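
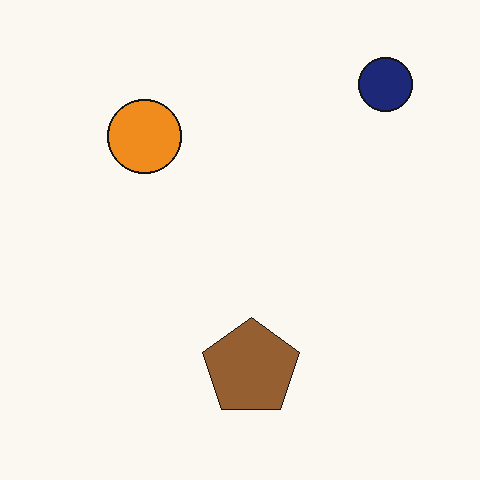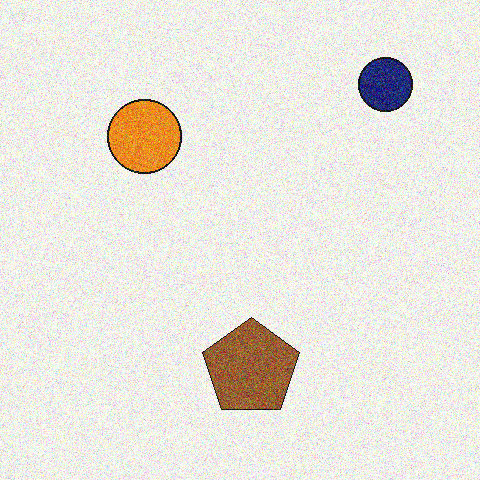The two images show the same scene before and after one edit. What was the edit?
The transformation is: degraded with moderate additive noise.

Random speckle covers the whole image, including the flat background.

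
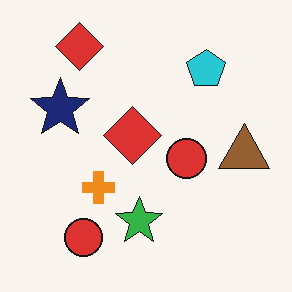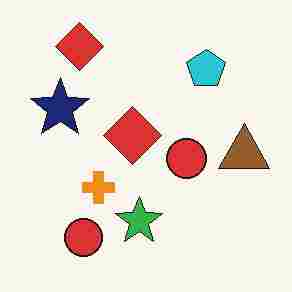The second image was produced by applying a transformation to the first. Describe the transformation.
The transformation is: degraded with heavy JPEG compression.

Blocky 8×8 compression artifacts appear around shape edges and the flat background shows ringing — characteristic JPEG degradation.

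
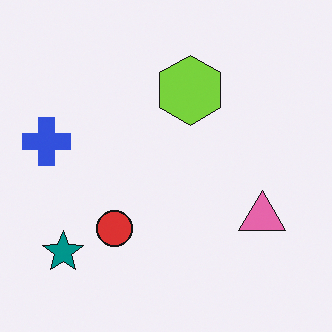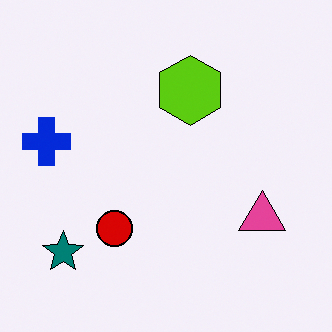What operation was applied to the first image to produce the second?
It was given slightly increased contrast.

Tones are pushed away from mid-grey across the whole image — a global contrast change.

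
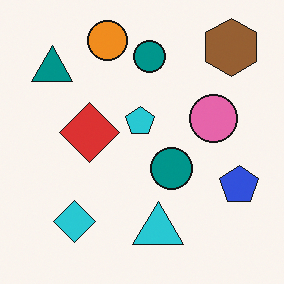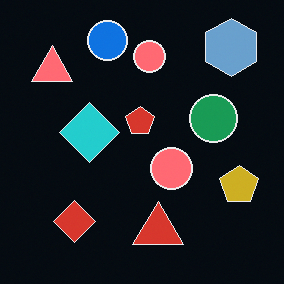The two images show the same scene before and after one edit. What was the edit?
Color-inverted (negative).

The light background has become dark and every shape's color is its complement — a photographic negative.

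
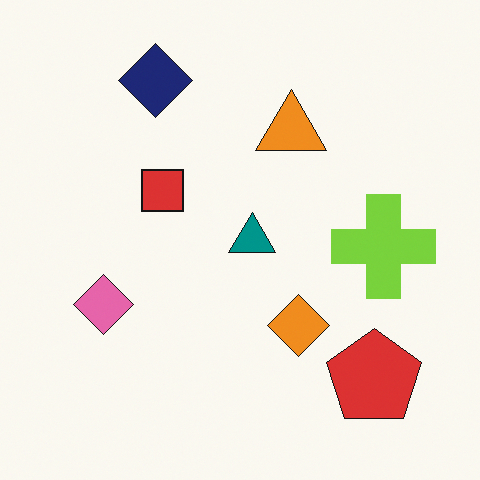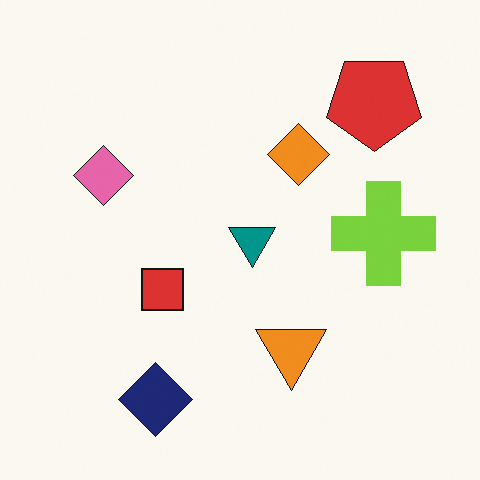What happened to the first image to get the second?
Flipped vertically (top ↔ bottom).

The navy diamond is in the top-left of the first image and the bottom-left of the second — shapes on opposite sides of the horizontal midline have swapped in a mirror flip.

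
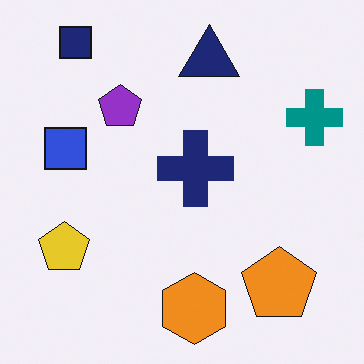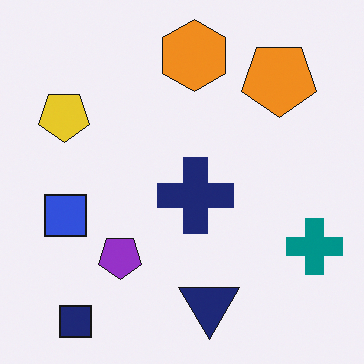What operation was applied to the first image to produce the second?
The image was flipped vertically (top ↔ bottom).

The navy square is in the top-left of the first image and the bottom-left of the second — shapes on opposite sides of the horizontal midline have swapped in a mirror flip.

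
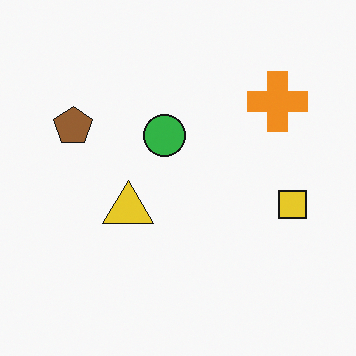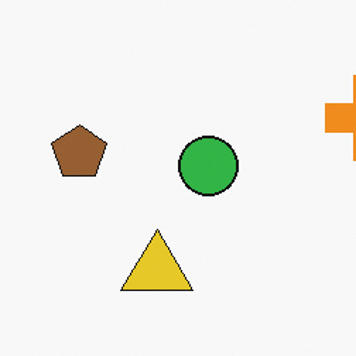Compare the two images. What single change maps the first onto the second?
It was cropped slightly and scaled back up.

The visible shapes are larger and the field of view is narrower; shapes near the original edges may be partly or wholly outside the frame — a crop-and-rescale.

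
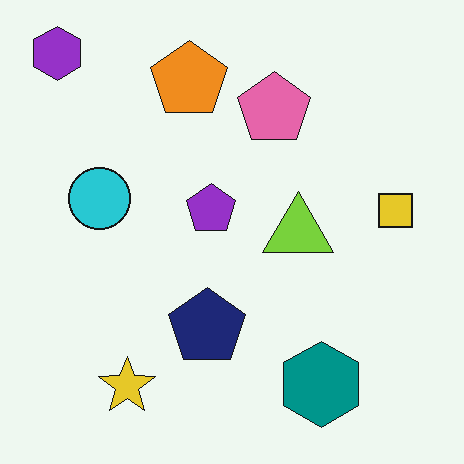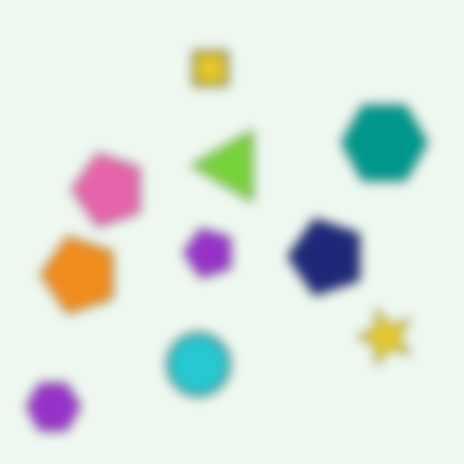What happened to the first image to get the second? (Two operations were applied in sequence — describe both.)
Strongly gaussian-blurred, then rotated 90° counter-clockwise.

Shape edges and outlines are uniformly softened across the whole image. The purple hexagon sits in the top-left of the first image and the bottom-left of the second — consistent with a whole-image 90° counter-clockwise rotation.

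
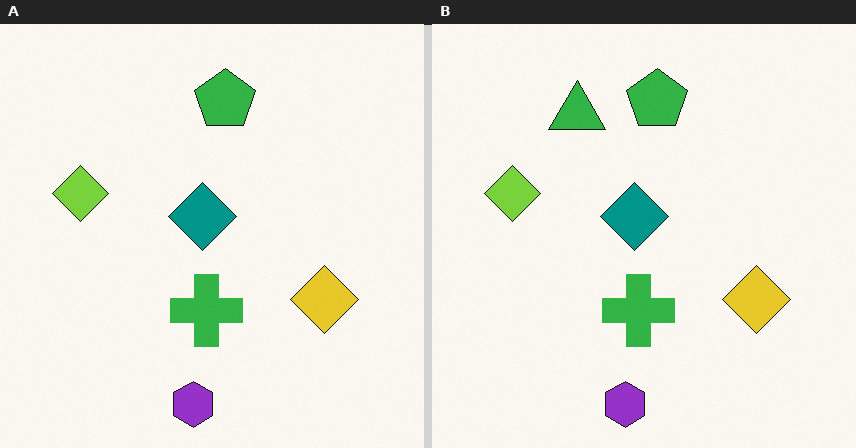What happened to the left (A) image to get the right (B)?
This is the original image overlaid with an additional green triangle.

A green triangle appears in the right (B) image that is absent from the left (A).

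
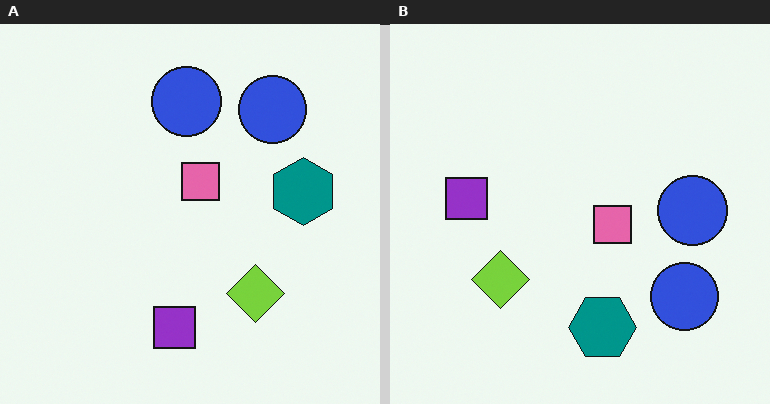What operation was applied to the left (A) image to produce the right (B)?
The right (B) image is the left (A) rotated 90° clockwise.

The teal hexagon sits in the right of the left (A) image and the bottom of the right (B) — consistent with a whole-image 90° clockwise rotation.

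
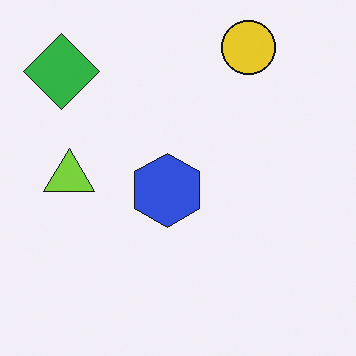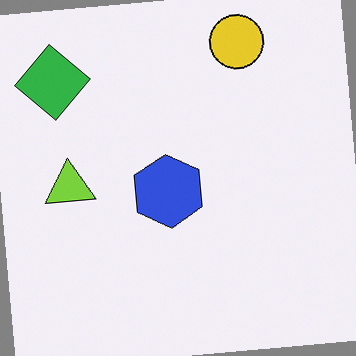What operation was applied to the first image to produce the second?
Rotated counter-clockwise by a few degrees.

Every shape is tilted by the same angle and the image corners show triangular fill wedges — a whole-image rotation by a non-right angle.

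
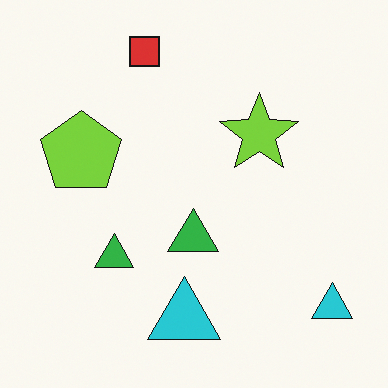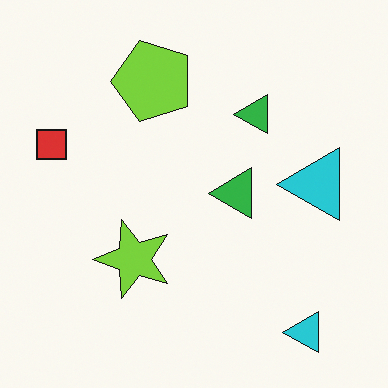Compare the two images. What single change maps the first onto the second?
Transposed (reflected across the top-left ↔ bottom-right diagonal).

Shapes have swapped their row and column positions — what was in the top-right is now in the bottom-left — a diagonal reflection.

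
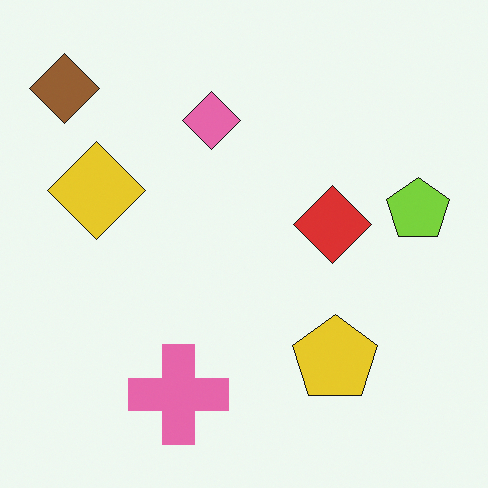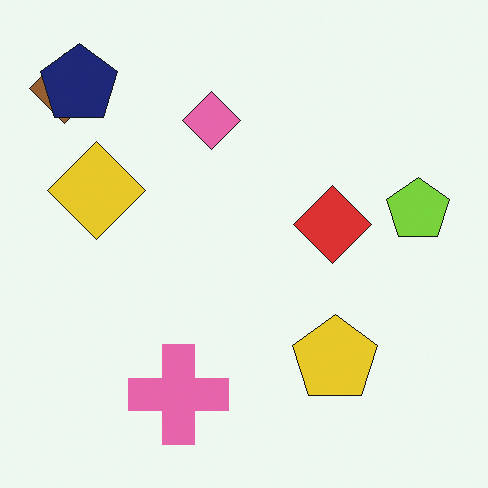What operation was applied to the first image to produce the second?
It was overlaid with an additional navy pentagon.

A navy pentagon appears in the second image that is absent from the first.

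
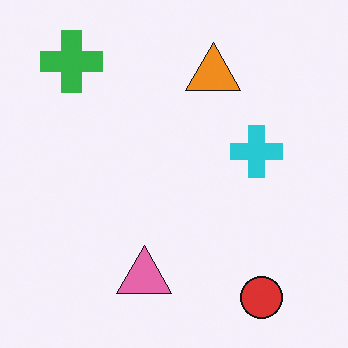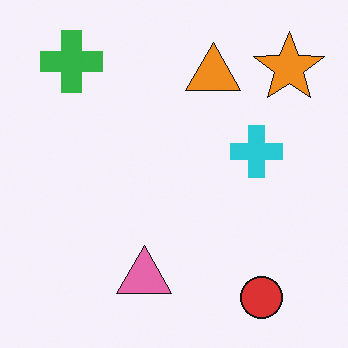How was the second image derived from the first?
The transformation is: overlaid with an additional orange star.

An orange star appears in the second image that is absent from the first.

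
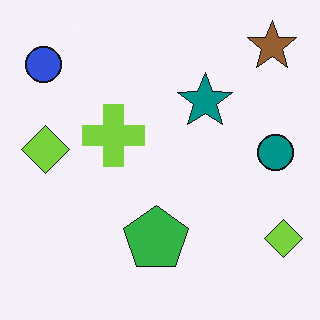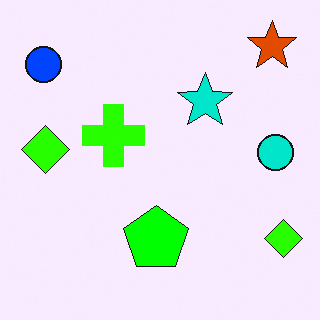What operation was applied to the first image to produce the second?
The transformation is: made much more vivid (saturation change).

All colors are more vivid — a global saturation change.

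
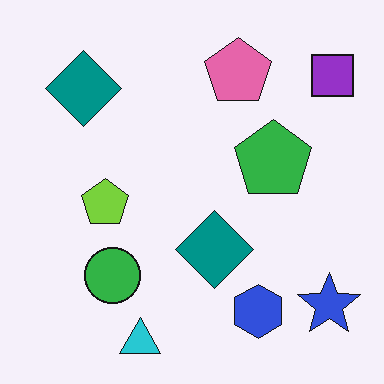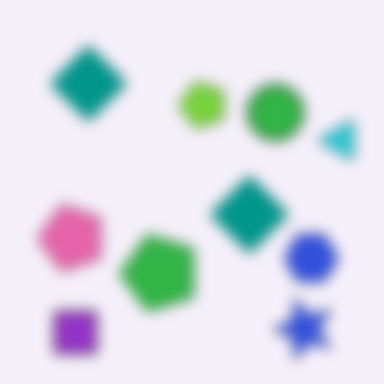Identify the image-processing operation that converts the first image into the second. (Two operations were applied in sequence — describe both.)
The transformation is: strongly gaussian-blurred, then transposed (reflected across the top-left ↔ bottom-right diagonal).

Shape edges and outlines are uniformly softened across the whole image. Shapes have swapped their row and column positions — what was in the top-right is now in the bottom-left — a diagonal reflection.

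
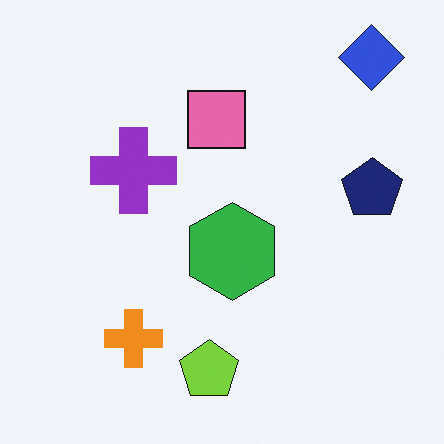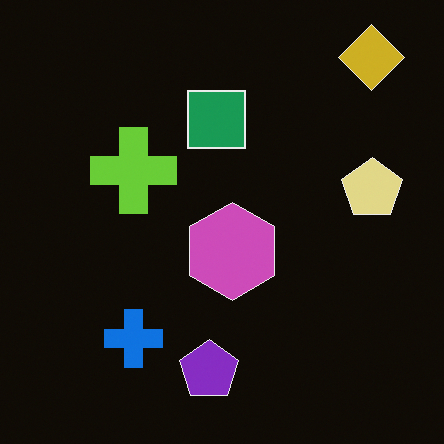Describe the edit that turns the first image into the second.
The image was color-inverted (negative).

The light background has become dark and every shape's color is its complement — a photographic negative.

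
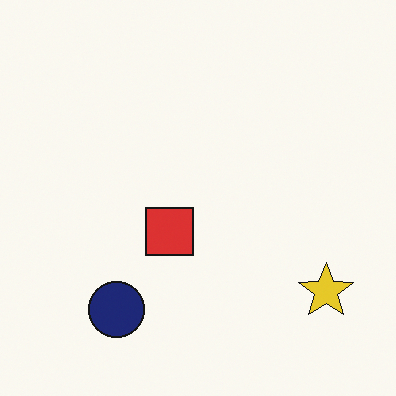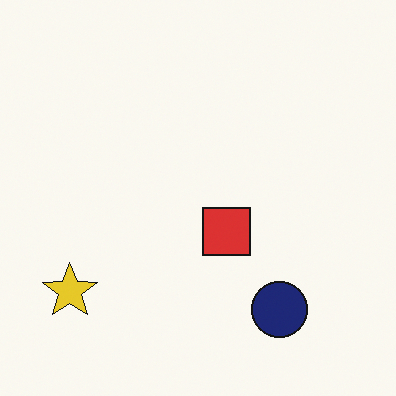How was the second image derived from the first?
The second image is the first flipped horizontally (left ↔ right).

The yellow star is in the bottom-right of the first image and the bottom-left of the second — shapes on opposite sides of the vertical midline have swapped in a mirror flip.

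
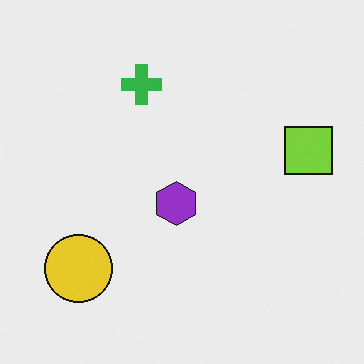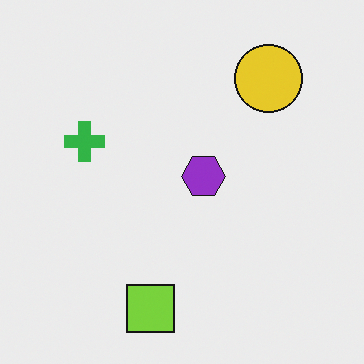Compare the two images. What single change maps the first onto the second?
Transposed (reflected across the top-left ↔ bottom-right diagonal).

Shapes have swapped their row and column positions — what was in the top-right is now in the bottom-left — a diagonal reflection.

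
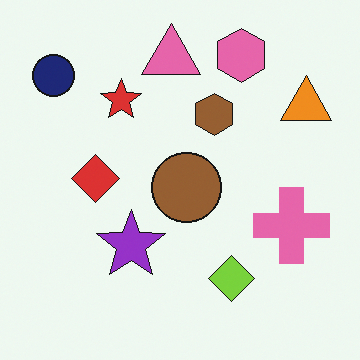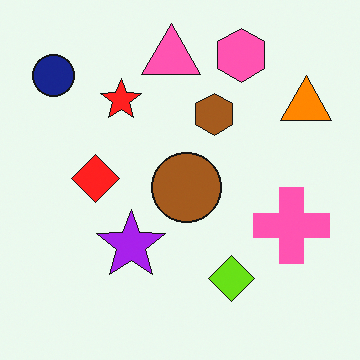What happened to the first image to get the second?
The transformation is: slightly oversaturated.

All colors are more vivid — a global saturation change.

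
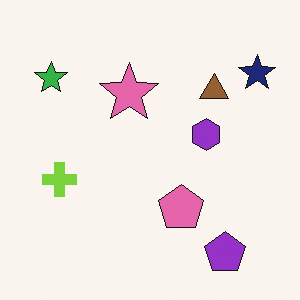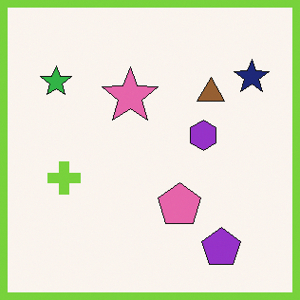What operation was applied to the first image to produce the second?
The second image is the first framed with a lime border.

A solid lime frame runs around the edge of the second image, with the content slightly shrunk inside it.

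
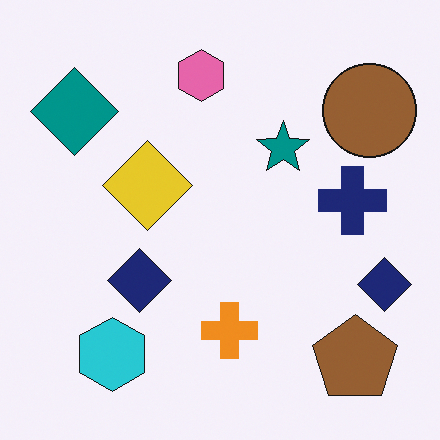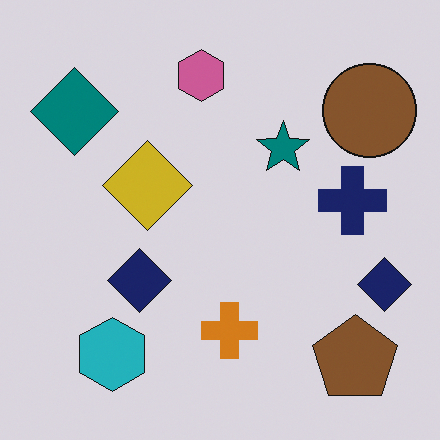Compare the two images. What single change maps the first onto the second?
The second image is the first darkened a little.

Every pixel — background and shapes alike — is uniformly darkened.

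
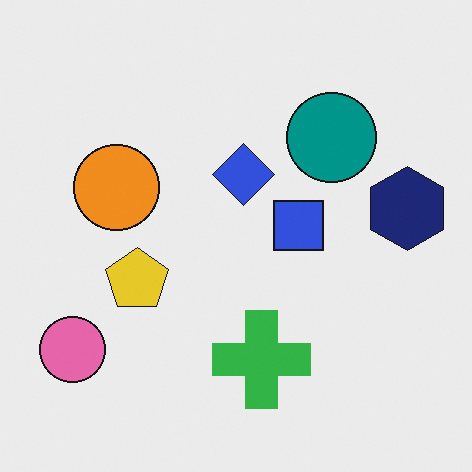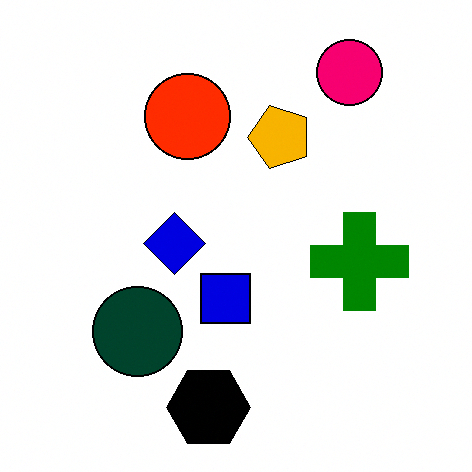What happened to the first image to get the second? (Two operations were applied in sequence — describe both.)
It was boosted in contrast, then transposed (reflected across the top-left ↔ bottom-right diagonal).

Tones are pushed away from mid-grey across the whole image — a global contrast change. Shapes have swapped their row and column positions — what was in the top-right is now in the bottom-left — a diagonal reflection.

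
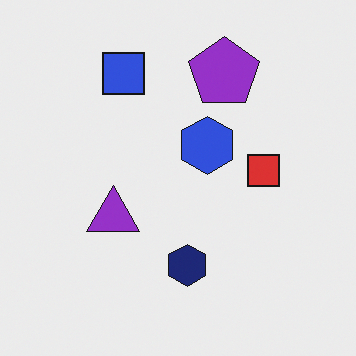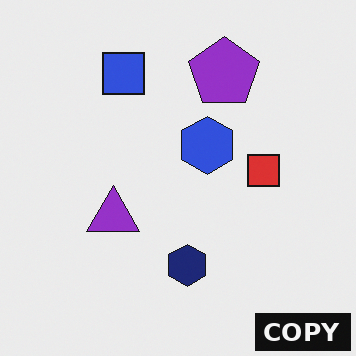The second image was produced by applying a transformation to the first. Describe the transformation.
Watermarked with the text "COPY" in the lower-right corner.

A dark label reading "COPY" appears in the lower-right corner.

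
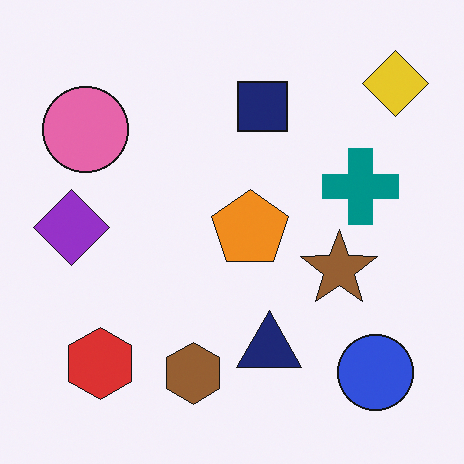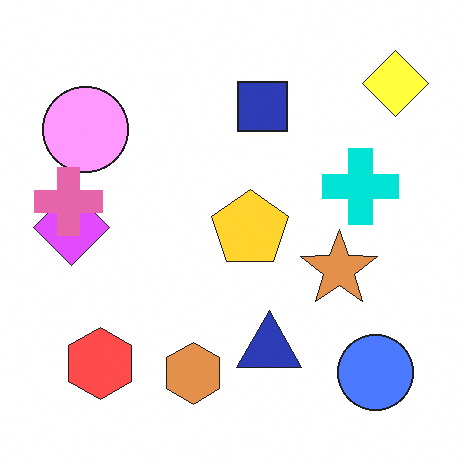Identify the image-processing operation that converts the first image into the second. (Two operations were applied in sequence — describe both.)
Substantially brightened, then overlaid with an additional pink cross.

Every pixel — background and shapes alike — is uniformly brightened. A pink cross appears in the second image that is absent from the first.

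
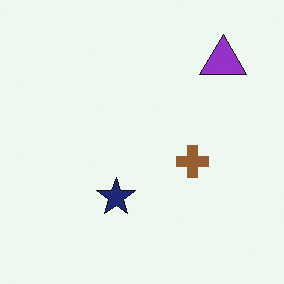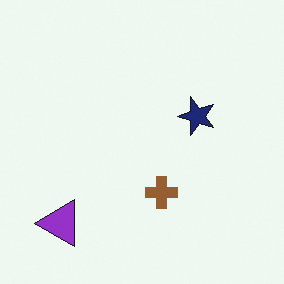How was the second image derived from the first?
It was transposed (reflected across the top-left ↔ bottom-right diagonal).

Shapes have swapped their row and column positions — what was in the top-right is now in the bottom-left — a diagonal reflection.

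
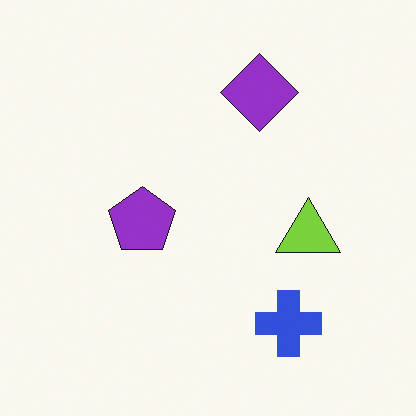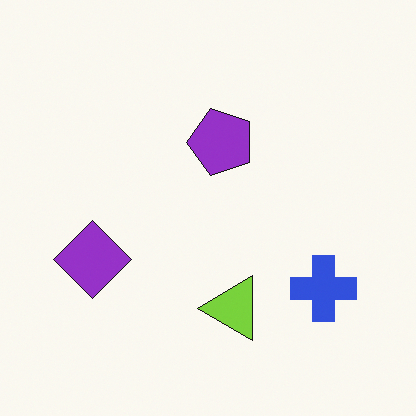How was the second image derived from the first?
The image was transposed (reflected across the top-left ↔ bottom-right diagonal).

Shapes have swapped their row and column positions — what was in the top-right is now in the bottom-left — a diagonal reflection.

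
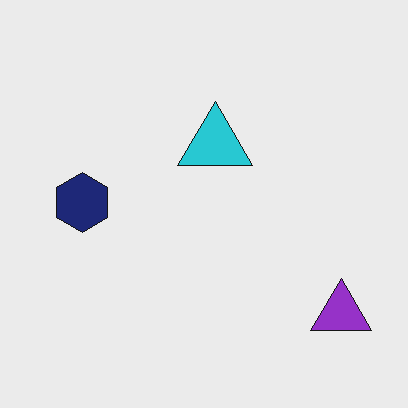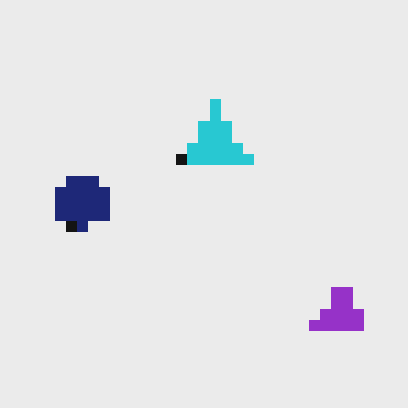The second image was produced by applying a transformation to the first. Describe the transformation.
This is the original image coarsely pixelated.

Shapes are reduced to large square blocks; fine edges and outlines are lost — a downscale-then-upscale (mosaic) effect.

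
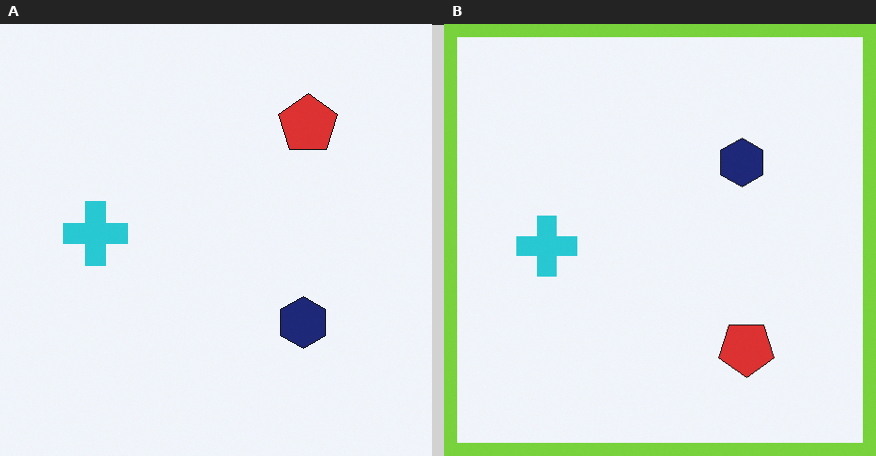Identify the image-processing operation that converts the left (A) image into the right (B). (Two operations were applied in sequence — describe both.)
It was flipped vertically (top ↔ bottom), then framed with a lime border.

The red pentagon is in the top-right of the left (A) image and the bottom-right of the right (B) — shapes on opposite sides of the horizontal midline have swapped in a mirror flip. A solid lime frame runs around the edge of the right (B) image, with the content slightly shrunk inside it.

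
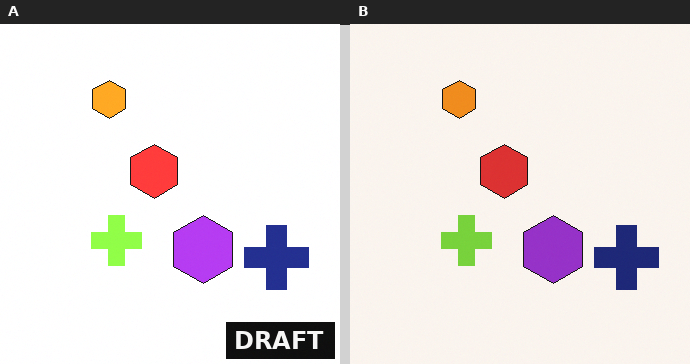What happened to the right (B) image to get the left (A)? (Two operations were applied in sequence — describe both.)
Brightened a little, then watermarked with the text "DRAFT" in the lower-right corner.

Every pixel — background and shapes alike — is uniformly brightened. A dark label reading "DRAFT" appears in the lower-right corner.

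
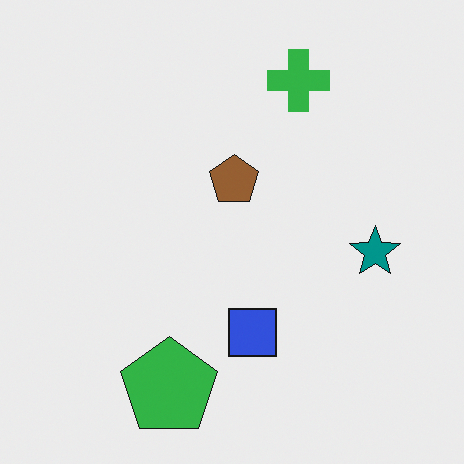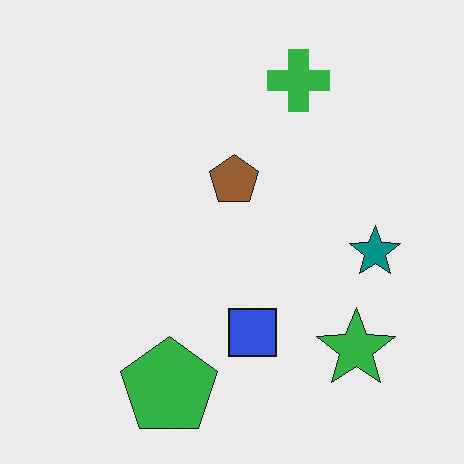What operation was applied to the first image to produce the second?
The second image is the first overlaid with an additional green star.

A green star appears in the second image that is absent from the first.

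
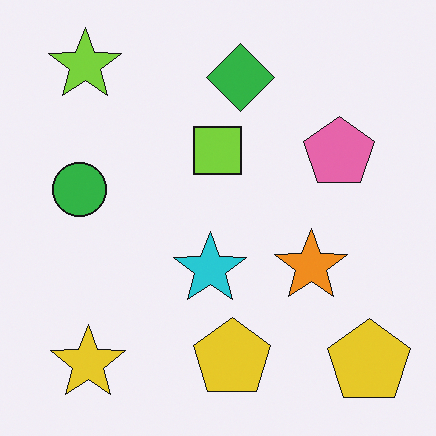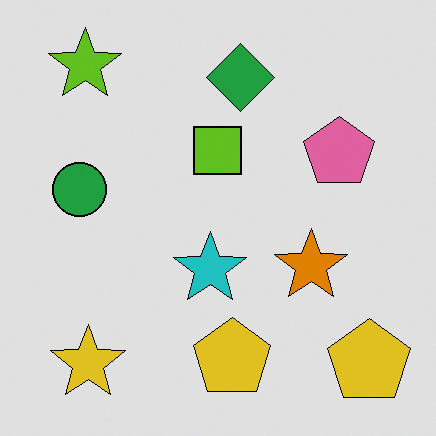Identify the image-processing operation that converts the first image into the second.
It was moderately posterized.

Each flat color has snapped to a coarser quantized level — most visibly, the near-white background has dropped to a flat grey.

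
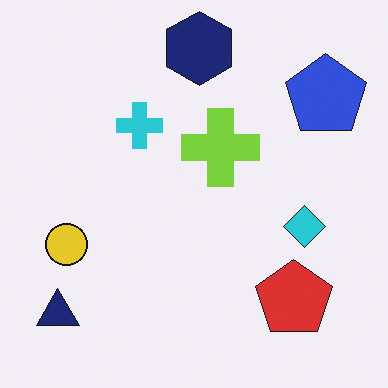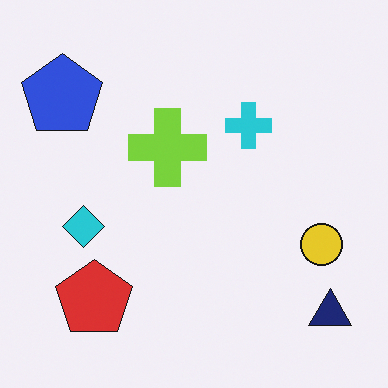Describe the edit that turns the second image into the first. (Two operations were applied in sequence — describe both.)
This is the original image flipped horizontally (left ↔ right), then overlaid with an additional navy hexagon.

The navy triangle is in the bottom-right of the second image and the bottom-left of the first — shapes on opposite sides of the vertical midline have swapped in a mirror flip. A navy hexagon appears in the first image that is absent from the second.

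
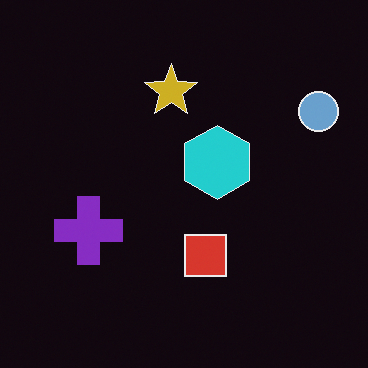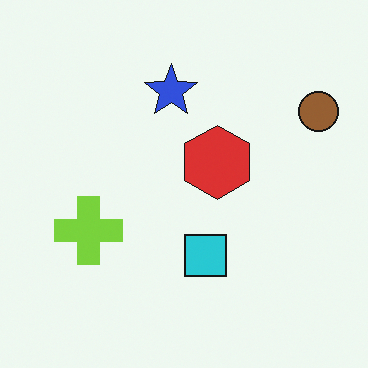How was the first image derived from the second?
The image was color-inverted (negative).

The light background has become dark and every shape's color is its complement — a photographic negative.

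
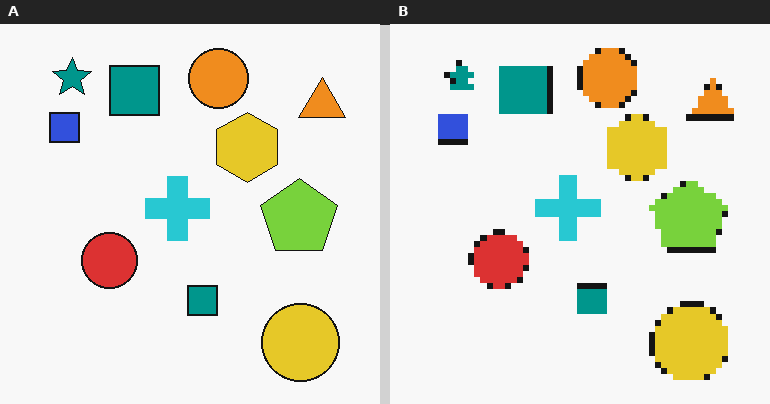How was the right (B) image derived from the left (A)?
It was moderately pixelated.

Shapes are reduced to large square blocks; fine edges and outlines are lost — a downscale-then-upscale (mosaic) effect.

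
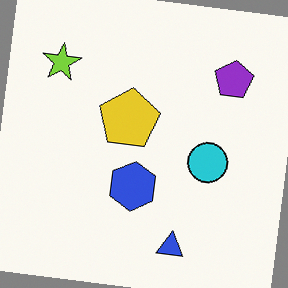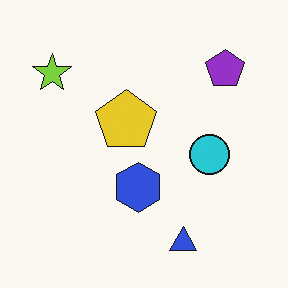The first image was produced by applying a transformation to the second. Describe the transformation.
This is the original image rotated clockwise by a small amount.

Every shape is tilted by the same angle and the image corners show triangular fill wedges — a whole-image rotation by a non-right angle.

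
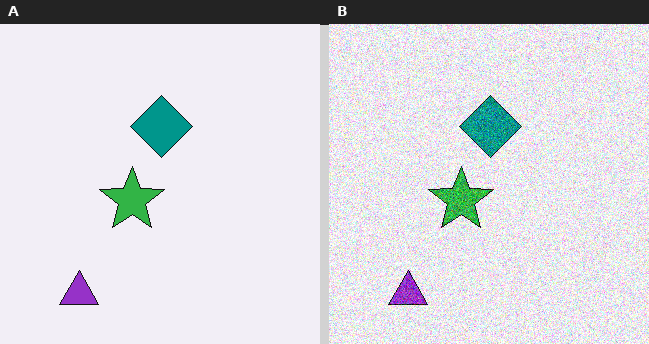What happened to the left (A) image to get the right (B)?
The transformation is: degraded with a thick layer of grain.

Random speckle covers the whole image, including the flat background.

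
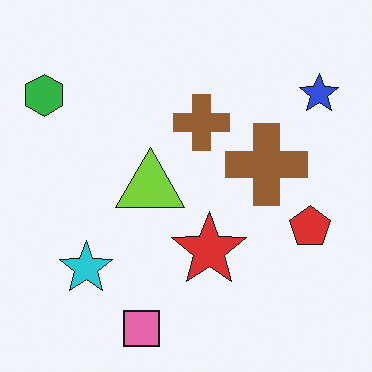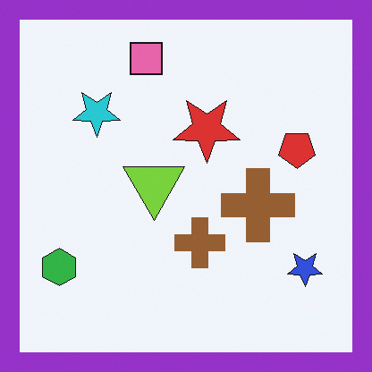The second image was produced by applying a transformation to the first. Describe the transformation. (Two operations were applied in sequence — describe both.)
The transformation is: flipped vertically (top ↔ bottom), then framed with a purple border.

The pink square is in the bottom of the first image and the top of the second — shapes on opposite sides of the horizontal midline have swapped in a mirror flip. A solid purple frame runs around the edge of the second image, with the content slightly shrunk inside it.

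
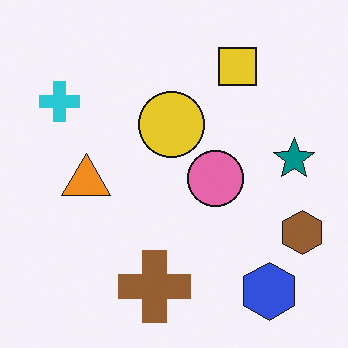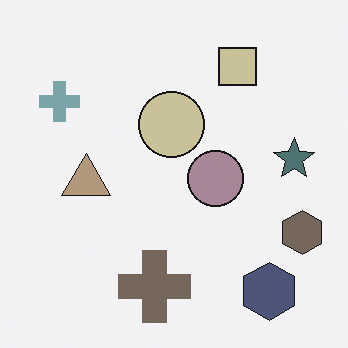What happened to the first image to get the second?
This is the original image heavily desaturated.

All colors are more muted and greyish — a global saturation change.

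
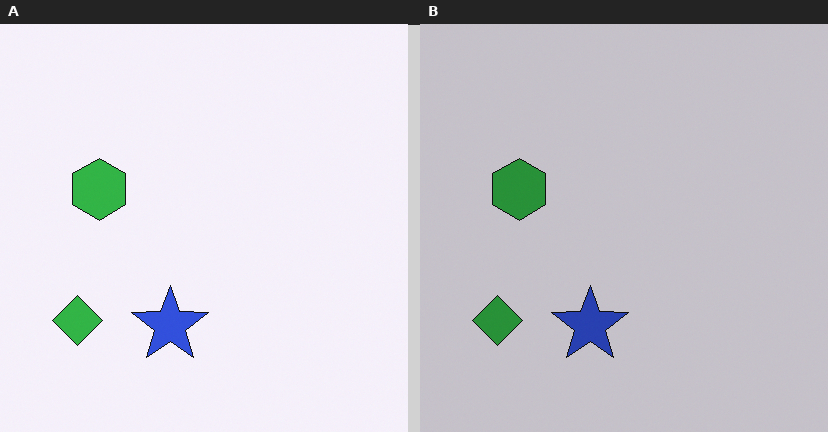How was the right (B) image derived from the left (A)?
It was darkened a little.

Every pixel — background and shapes alike — is uniformly darkened.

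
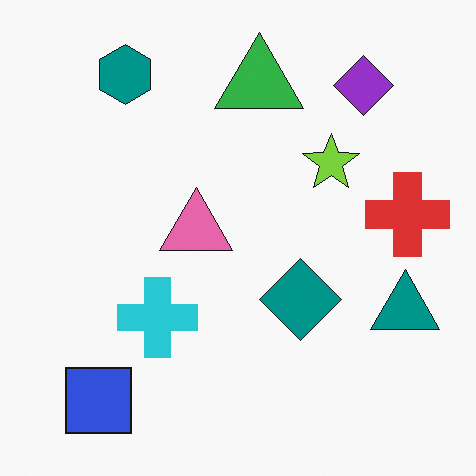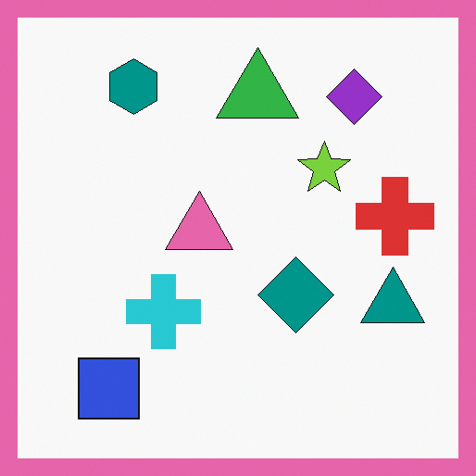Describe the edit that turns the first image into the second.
The transformation is: framed with a pink border.

A solid pink frame runs around the edge of the second image, with the content slightly shrunk inside it.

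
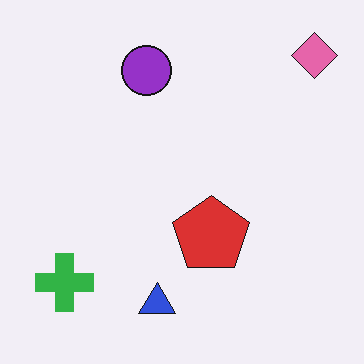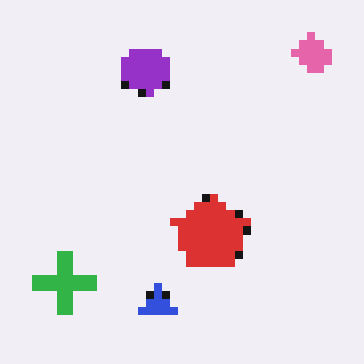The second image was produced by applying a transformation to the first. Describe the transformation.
The image was pixelated into visible square blocks.

Shapes are reduced to large square blocks; fine edges and outlines are lost — a downscale-then-upscale (mosaic) effect.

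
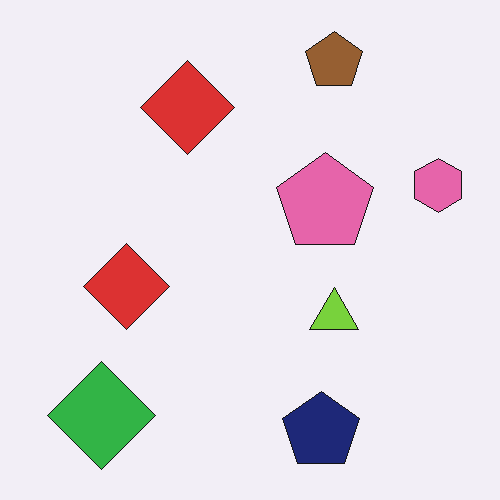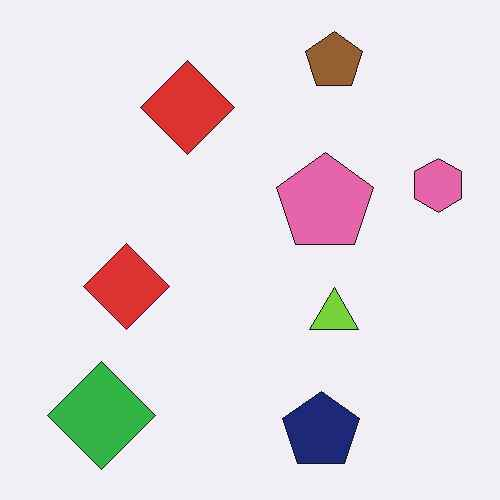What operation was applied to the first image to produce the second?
It was JPEG-compressed with visible artifacts.

Blocky 8×8 compression artifacts appear around shape edges and the flat background shows ringing — characteristic JPEG degradation.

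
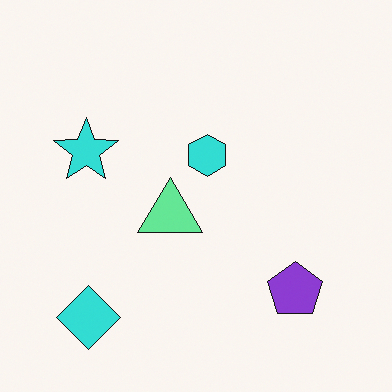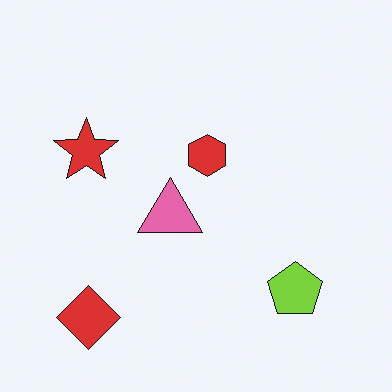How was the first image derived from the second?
Hue-shifted through roughly half the color wheel.

Every shape's color has rotated by the same amount around the hue wheel — a uniform hue shift.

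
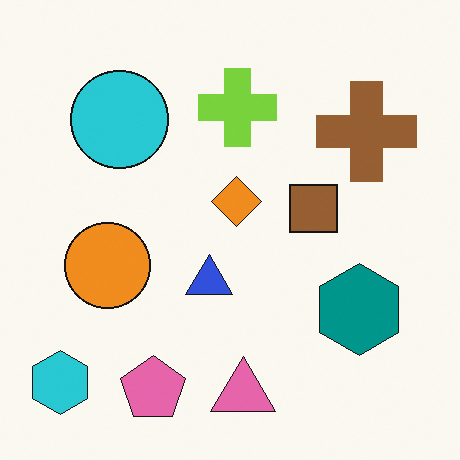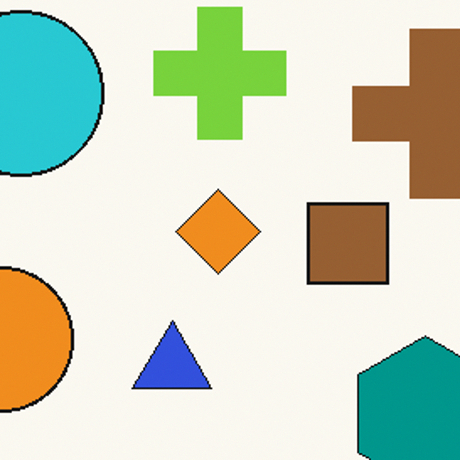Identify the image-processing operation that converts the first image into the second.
The transformation is: cropped tightly and scaled back up.

The visible shapes are larger and the field of view is narrower; shapes near the original edges may be partly or wholly outside the frame — a crop-and-rescale.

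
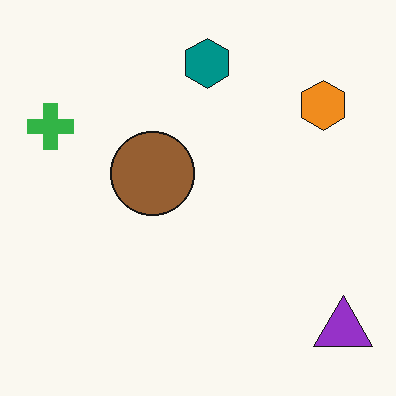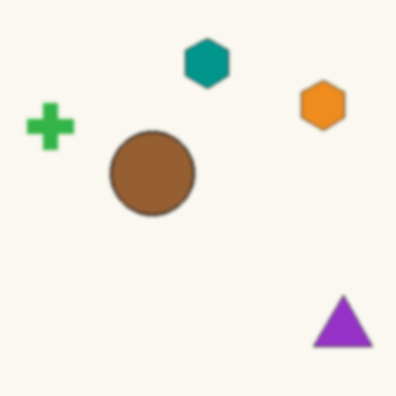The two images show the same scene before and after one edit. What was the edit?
Given a subtle gaussian blur.

Shape edges and outlines are uniformly softened across the whole image.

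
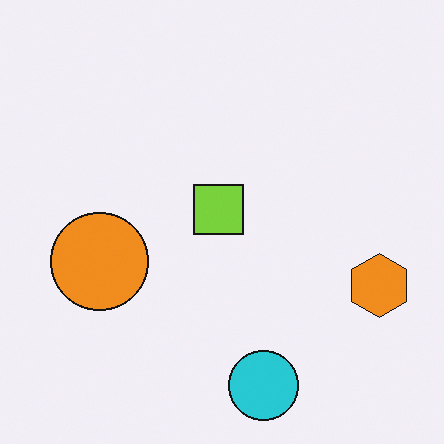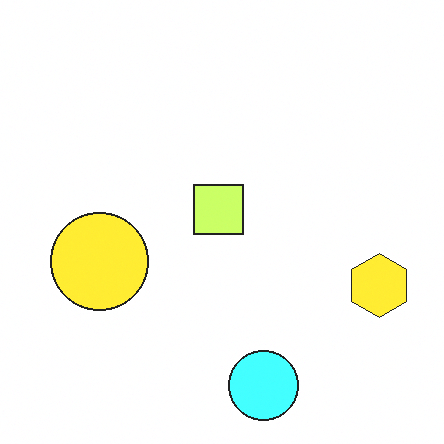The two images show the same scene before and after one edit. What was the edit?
It was substantially brightened.

Every pixel — background and shapes alike — is uniformly brightened.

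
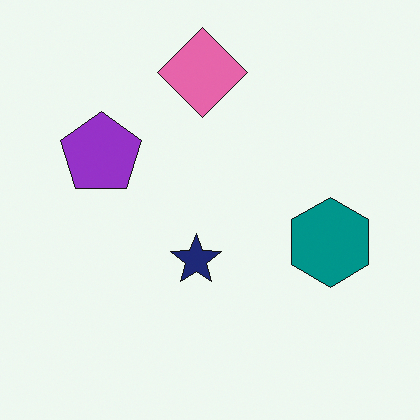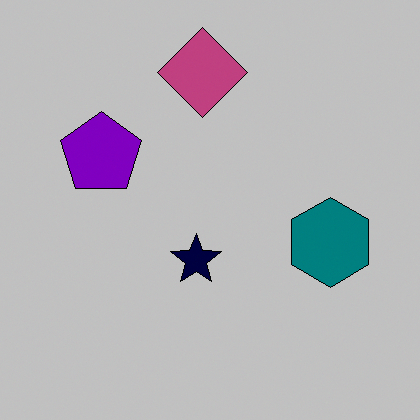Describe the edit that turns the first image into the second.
Aggressively posterized.

Each flat color has snapped to a coarser quantized level — most visibly, the near-white background has dropped to a flat grey.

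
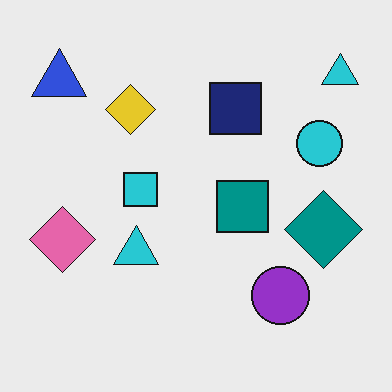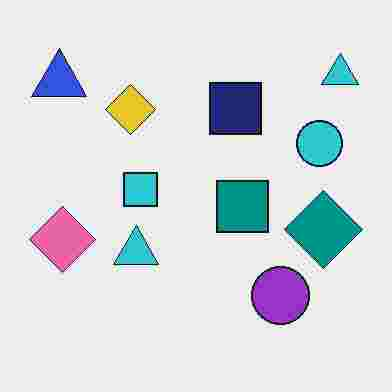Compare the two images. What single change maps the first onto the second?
This is the original image degraded with heavy JPEG compression.

Blocky 8×8 compression artifacts appear around shape edges and the flat background shows ringing — characteristic JPEG degradation.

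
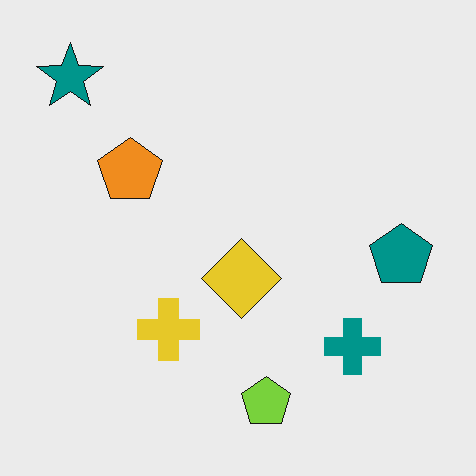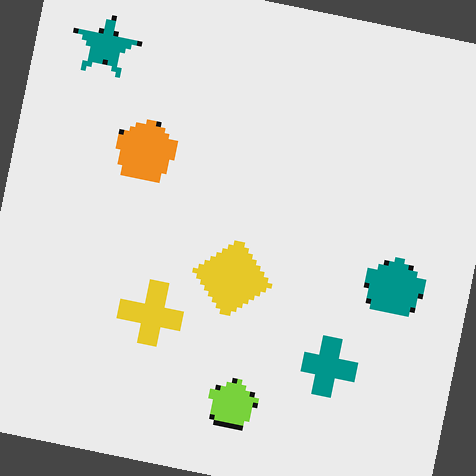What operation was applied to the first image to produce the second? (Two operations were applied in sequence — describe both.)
The transformation is: lightly pixelated (a mild mosaic effect), then rotated clockwise by a slight angle.

Shapes are reduced to large square blocks; fine edges and outlines are lost — a downscale-then-upscale (mosaic) effect. Every shape is tilted by the same angle and the image corners show triangular fill wedges — a whole-image rotation by a non-right angle.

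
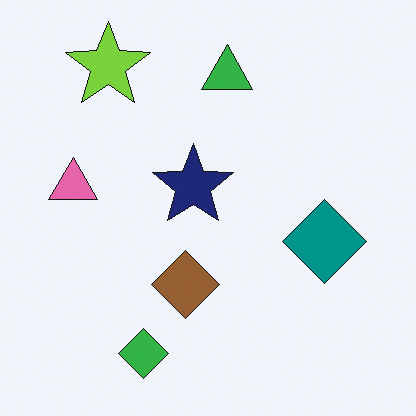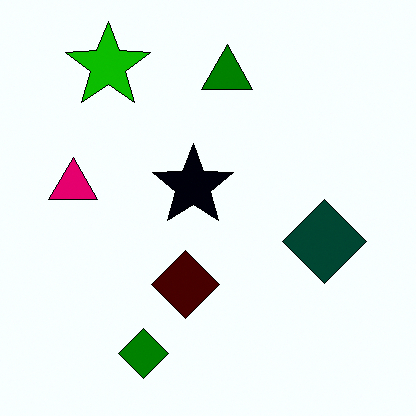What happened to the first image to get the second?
This is the original image given much higher contrast.

Tones are pushed away from mid-grey across the whole image — a global contrast change.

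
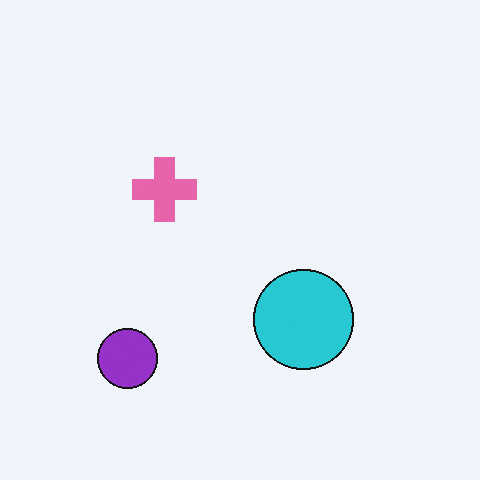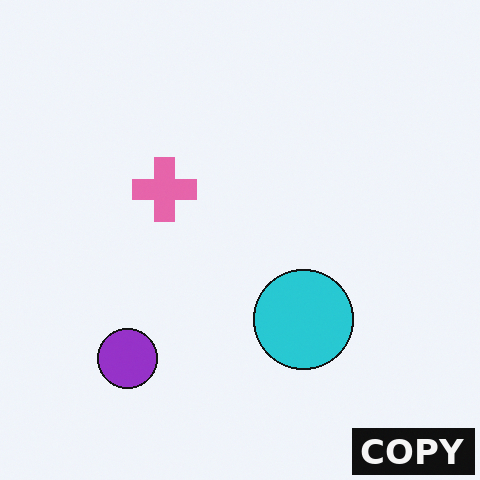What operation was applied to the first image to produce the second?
The image was watermarked with the text "COPY" in the lower-right corner.

A dark label reading "COPY" appears in the lower-right corner.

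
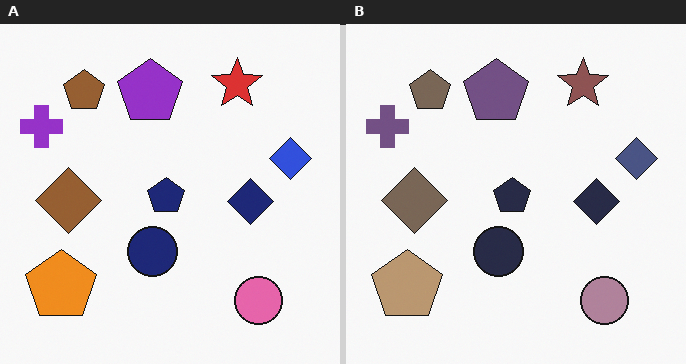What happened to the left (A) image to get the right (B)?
This is the original image made much more muted (saturation change).

All colors are more muted and greyish — a global saturation change.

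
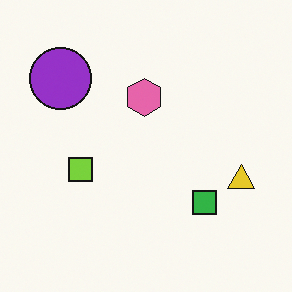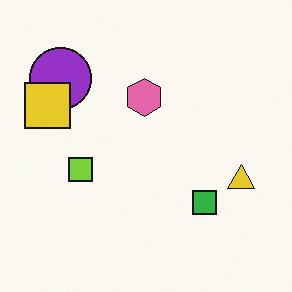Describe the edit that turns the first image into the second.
The transformation is: overlaid with an additional yellow square.

A yellow square appears in the second image that is absent from the first.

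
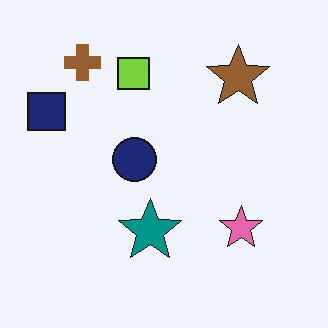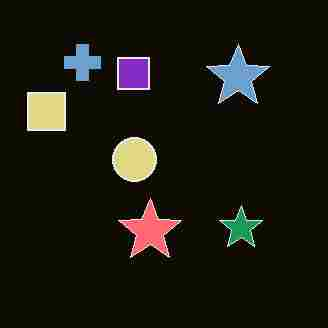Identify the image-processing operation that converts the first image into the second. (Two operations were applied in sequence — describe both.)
It was color-inverted (negative), then degraded with heavy JPEG compression.

The light background has become dark and every shape's color is its complement — a photographic negative. Blocky 8×8 compression artifacts appear around shape edges and the flat background shows ringing — characteristic JPEG degradation.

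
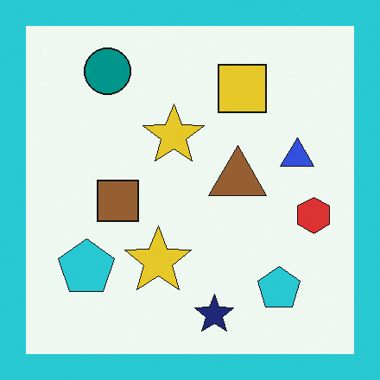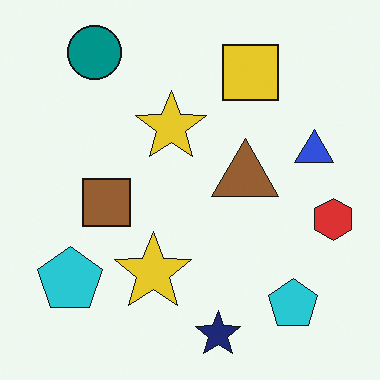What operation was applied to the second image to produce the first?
It was framed with a cyan border.

A solid cyan frame runs around the edge of the first image, with the content slightly shrunk inside it.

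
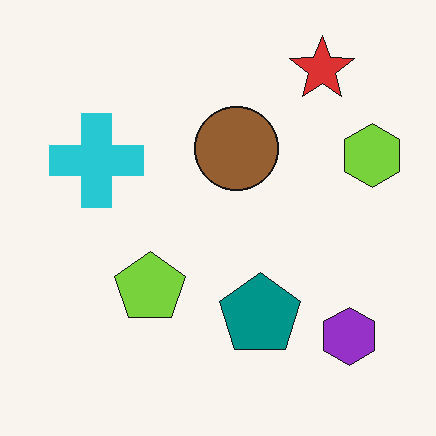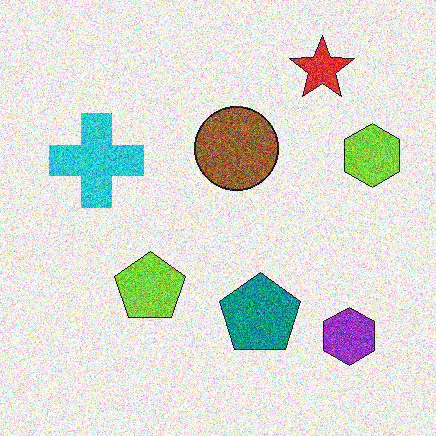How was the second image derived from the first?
The transformation is: degraded with heavy additive noise.

Random speckle covers the whole image, including the flat background.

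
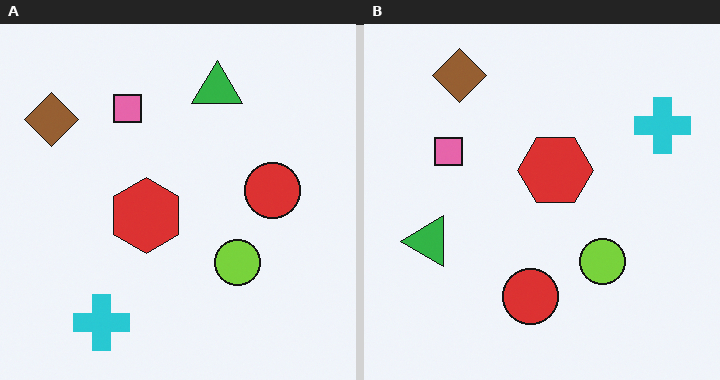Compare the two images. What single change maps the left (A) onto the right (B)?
It was transposed (reflected across the top-left ↔ bottom-right diagonal).

Shapes have swapped their row and column positions — what was in the top-right is now in the bottom-left — a diagonal reflection.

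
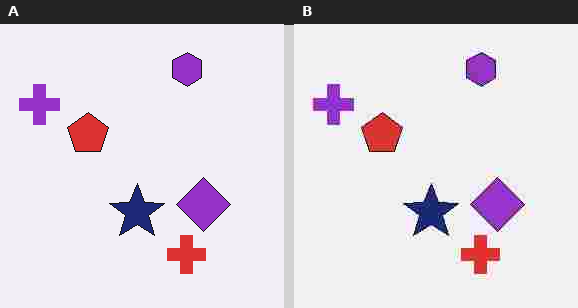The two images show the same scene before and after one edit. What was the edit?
The right (B) image is the left (A) degraded with heavy JPEG compression.

Blocky 8×8 compression artifacts appear around shape edges and the flat background shows ringing — characteristic JPEG degradation.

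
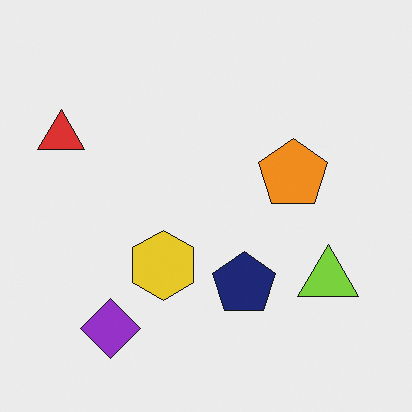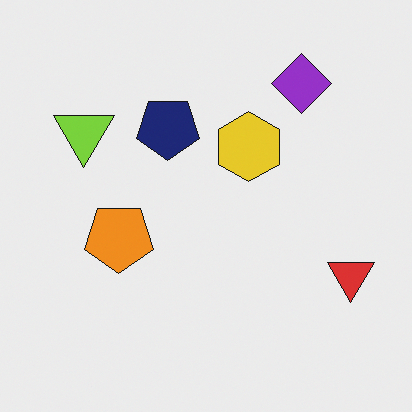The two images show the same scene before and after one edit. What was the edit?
The second image is the first rotated 180°.

The red triangle sits in the top-left of the first image and the bottom-right of the second — consistent with a whole-image 180° rotation.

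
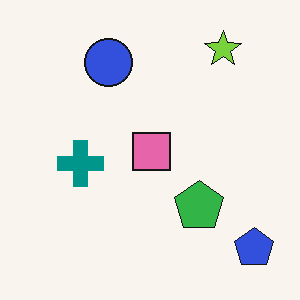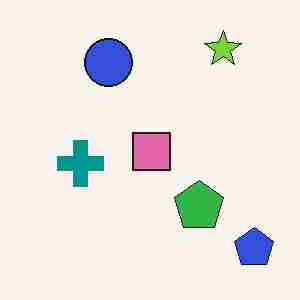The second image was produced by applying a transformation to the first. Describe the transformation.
The second image is the first heavily JPEG-compressed with obvious blocking artifacts.

Blocky 8×8 compression artifacts appear around shape edges and the flat background shows ringing — characteristic JPEG degradation.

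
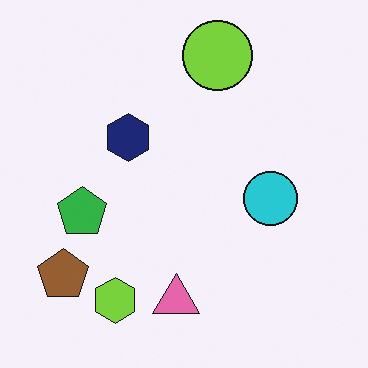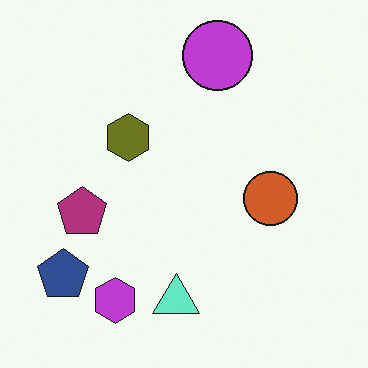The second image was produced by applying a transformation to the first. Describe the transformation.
The image was hue-shifted through roughly half the color wheel.

Every shape's color has rotated by the same amount around the hue wheel — a uniform hue shift.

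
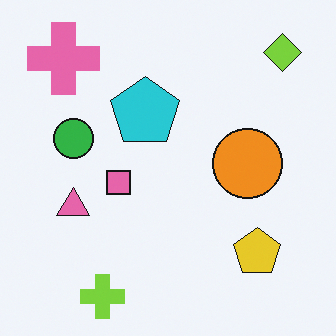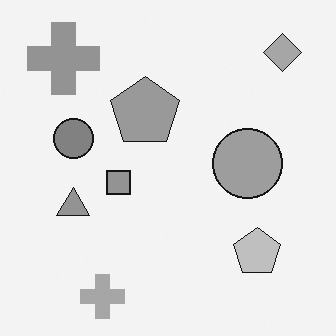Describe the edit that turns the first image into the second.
It was converted to grayscale.

All color is removed — every shape is now a shade of grey.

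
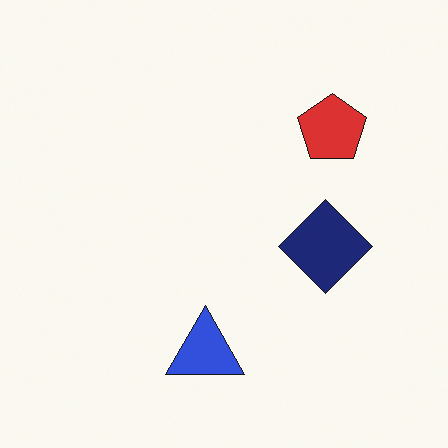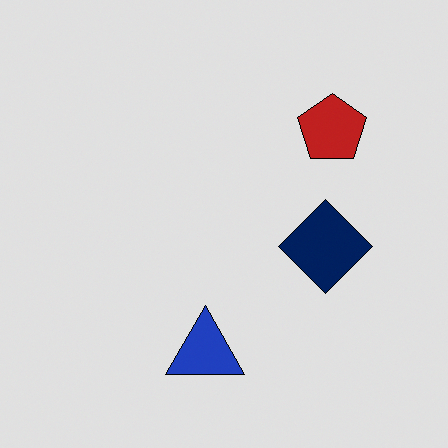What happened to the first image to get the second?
The second image is the first posterized to a reduced palette.

Each flat color has snapped to a coarser quantized level — most visibly, the near-white background has dropped to a flat grey.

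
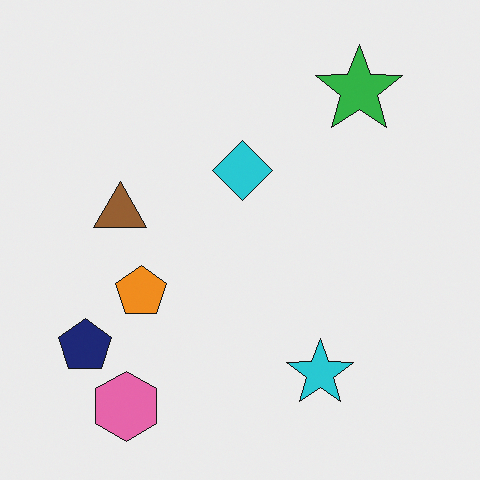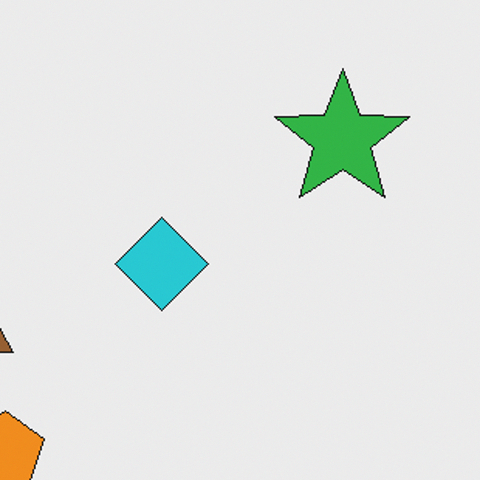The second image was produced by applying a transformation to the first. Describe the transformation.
It was cropped to a modestly smaller region and rescaled.

The visible shapes are larger and the field of view is narrower; shapes near the original edges may be partly or wholly outside the frame — a crop-and-rescale.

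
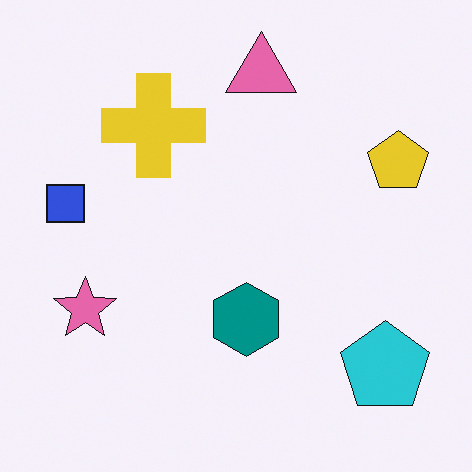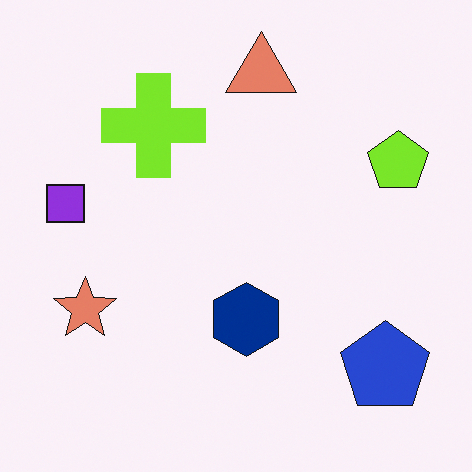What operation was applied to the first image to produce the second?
It was hue-shifted slightly.

Every shape's color has rotated by the same amount around the hue wheel — a uniform hue shift.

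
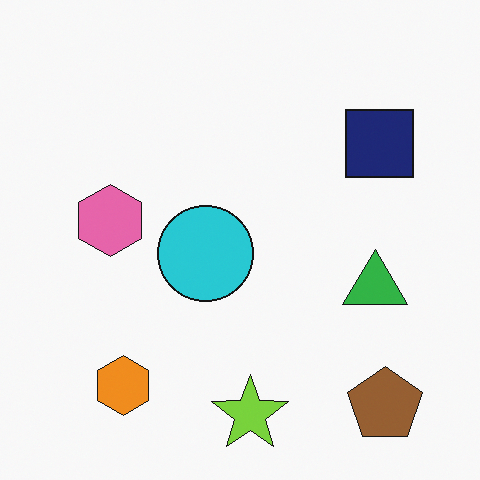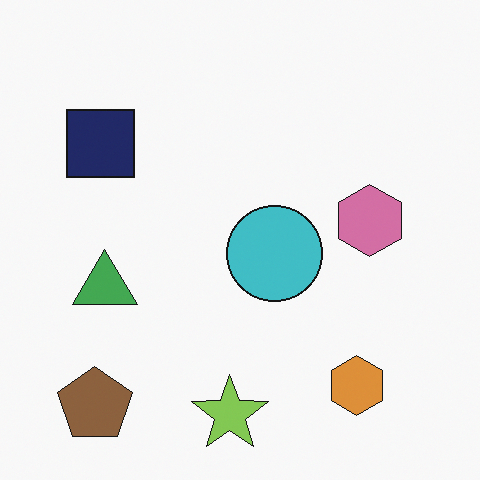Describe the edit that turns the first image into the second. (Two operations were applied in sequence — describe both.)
Flipped horizontally (left ↔ right), then slightly desaturated.

The brown pentagon is in the bottom-right of the first image and the bottom-left of the second — shapes on opposite sides of the vertical midline have swapped in a mirror flip. All colors are more muted and greyish — a global saturation change.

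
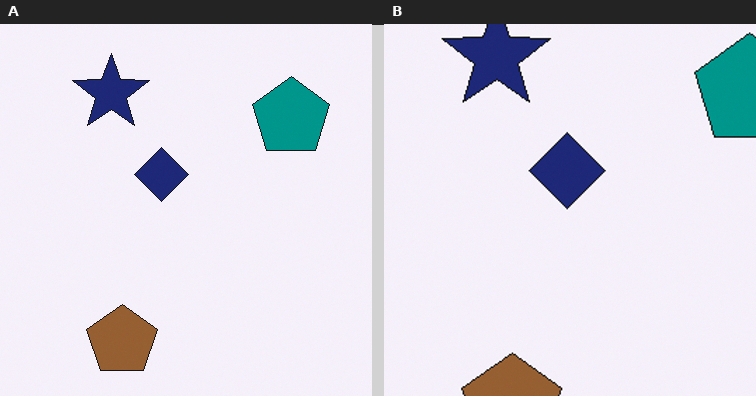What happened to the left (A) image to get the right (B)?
Cropped slightly and scaled back up.

The visible shapes are larger and the field of view is narrower; shapes near the original edges may be partly or wholly outside the frame — a crop-and-rescale.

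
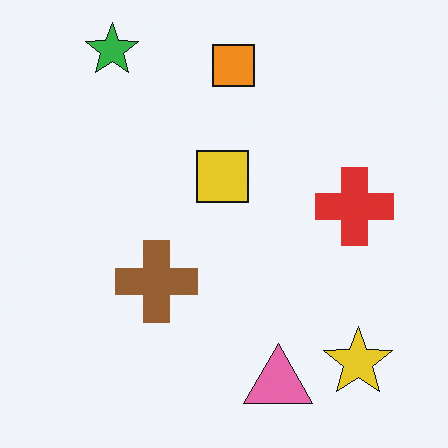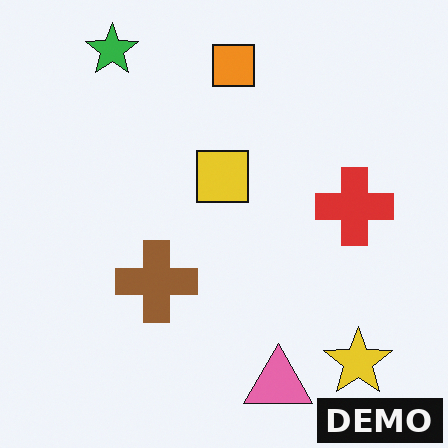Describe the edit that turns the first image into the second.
The image was watermarked with the text "DEMO" in the lower-right corner.

A dark label reading "DEMO" appears in the lower-right corner.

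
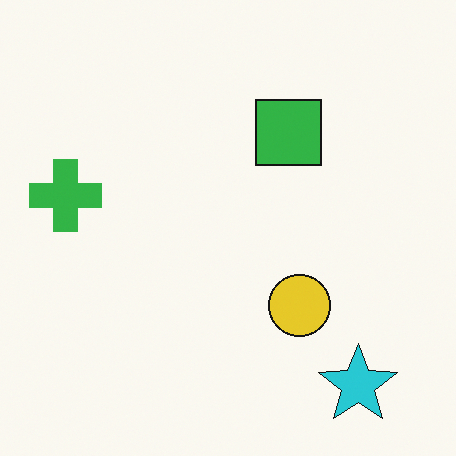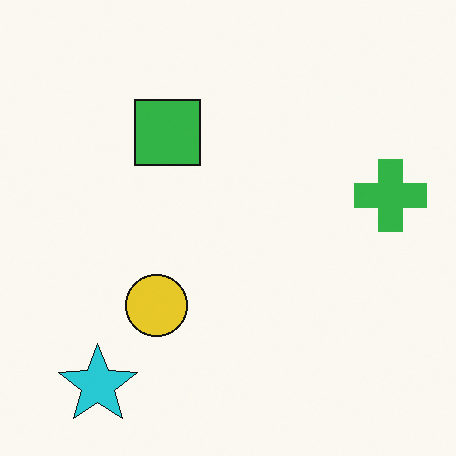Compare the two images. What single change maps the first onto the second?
It was flipped horizontally (left ↔ right).

The green cross is in the left of the first image and the right of the second — shapes on opposite sides of the vertical midline have swapped in a mirror flip.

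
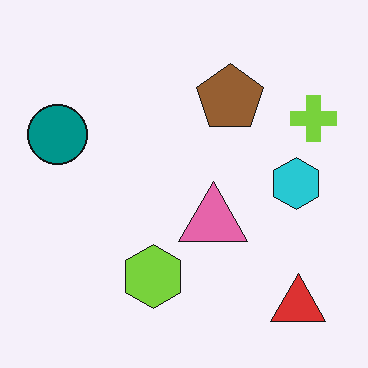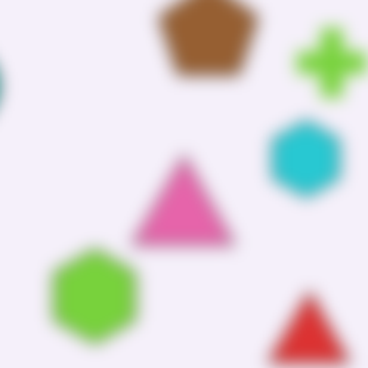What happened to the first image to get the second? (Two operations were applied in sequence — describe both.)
The second image is the first heavily blurred, then cropped to a modestly smaller region and rescaled.

Shape edges and outlines are uniformly softened across the whole image. The visible shapes are larger and the field of view is narrower; shapes near the original edges may be partly or wholly outside the frame — a crop-and-rescale.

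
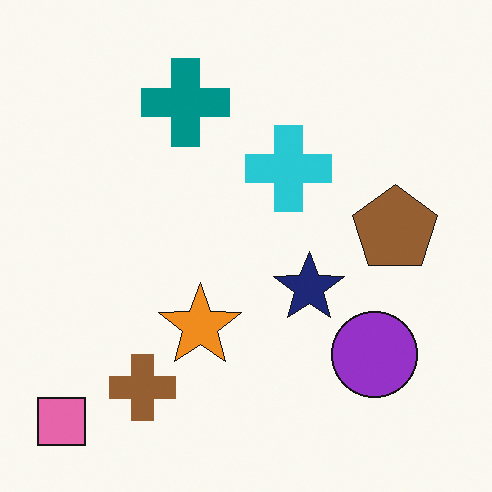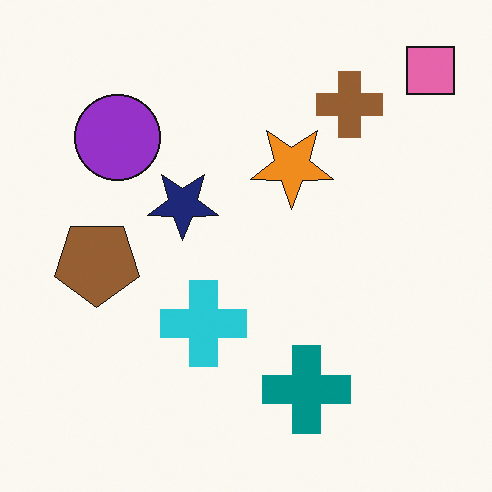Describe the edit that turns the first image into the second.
Rotated 180°.

The pink square sits in the bottom-left of the first image and the top-right of the second — consistent with a whole-image 180° rotation.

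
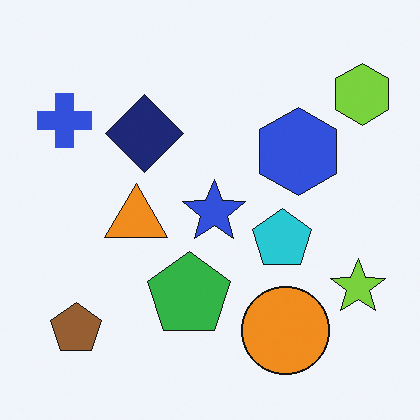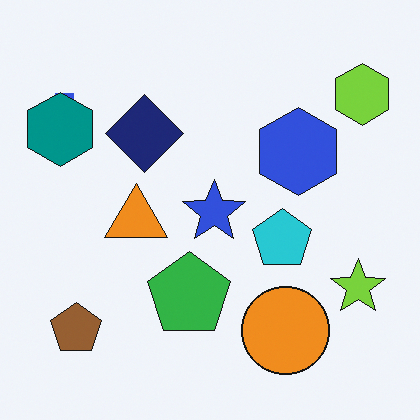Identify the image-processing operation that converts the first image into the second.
Overlaid with an additional teal hexagon.

A teal hexagon appears in the second image that is absent from the first.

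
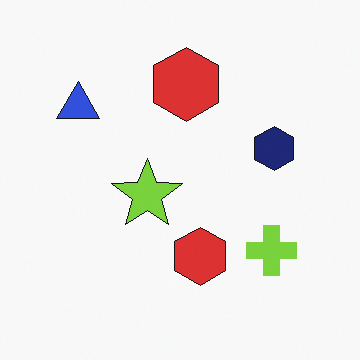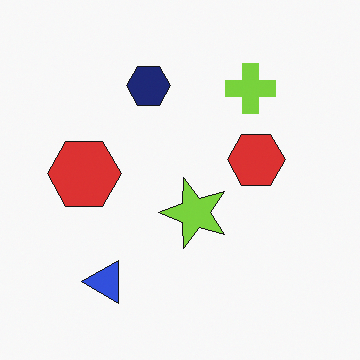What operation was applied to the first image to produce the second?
This is the original image rotated 90° counter-clockwise.

The blue triangle sits in the top-left of the first image and the bottom-left of the second — consistent with a whole-image 90° counter-clockwise rotation.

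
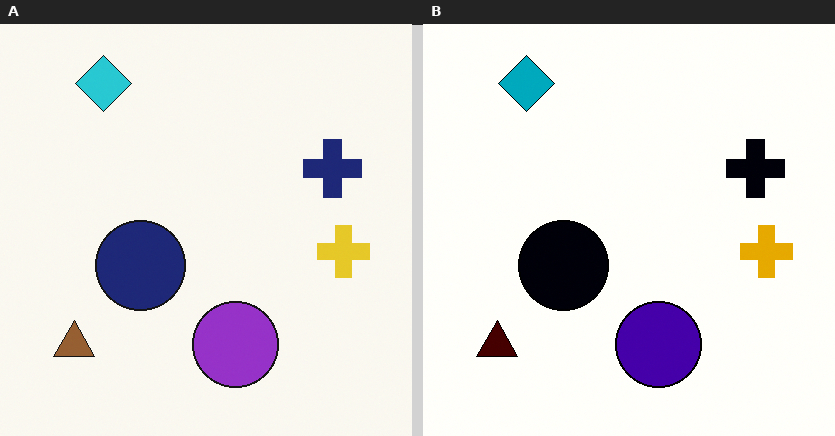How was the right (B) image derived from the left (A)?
The transformation is: boosted in contrast.

Tones are pushed away from mid-grey across the whole image — a global contrast change.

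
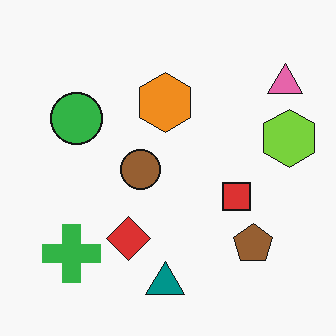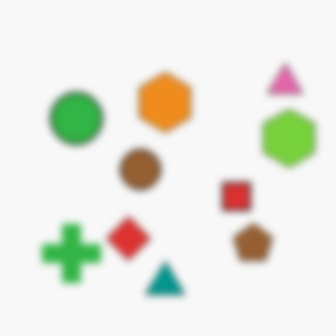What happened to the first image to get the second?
Moderately blurred.

Shape edges and outlines are uniformly softened across the whole image.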